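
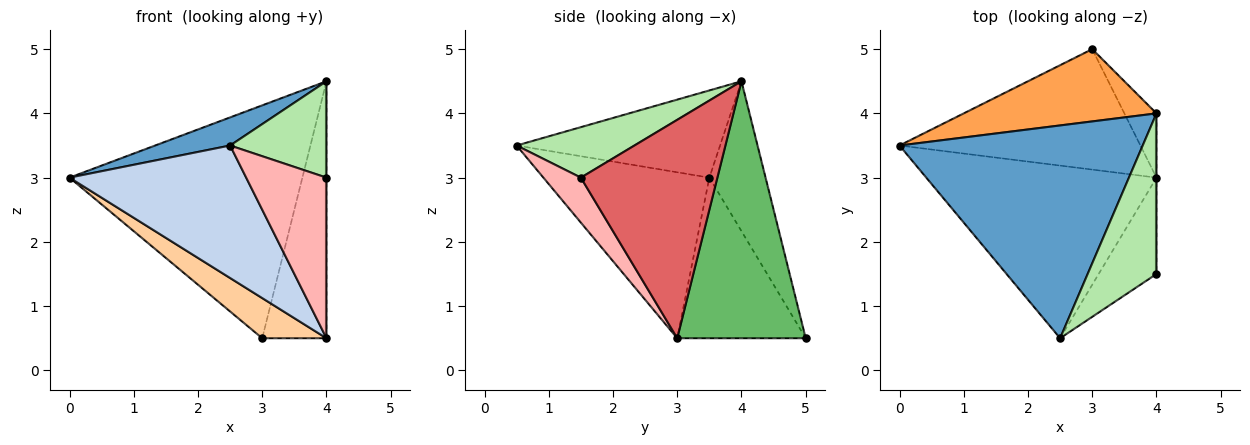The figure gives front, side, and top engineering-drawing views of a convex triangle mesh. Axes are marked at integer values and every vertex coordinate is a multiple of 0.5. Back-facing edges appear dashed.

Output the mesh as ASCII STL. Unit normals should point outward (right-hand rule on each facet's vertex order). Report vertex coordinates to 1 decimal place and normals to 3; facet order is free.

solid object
 facet normal -0.335 -0.123 0.934
  outer loop
   vertex 2.5 0.5 3.5
   vertex 4.0 4.0 4.5
   vertex 0.0 3.5 3.0
  endloop
 endfacet
 facet normal -0.496 -0.528 -0.689
  outer loop
   vertex 4.0 3.0 0.5
   vertex 2.5 0.5 3.5
   vertex 0.0 3.5 3.0
  endloop
 endfacet
 facet normal -0.225 0.931 0.289
  outer loop
   vertex 3.0 5.0 0.5
   vertex 0.0 3.5 3.0
   vertex 4.0 4.0 4.5
  endloop
 endfacet
 facet normal -0.535 -0.267 -0.802
  outer loop
   vertex 3.0 5.0 0.5
   vertex 4.0 3.0 0.5
   vertex 0.0 3.5 3.0
  endloop
 endfacet
 facet normal 0.889 0.444 -0.111
  outer loop
   vertex 3.0 5.0 0.5
   vertex 4.0 4.0 4.5
   vertex 4.0 3.0 0.5
  endloop
 endfacet
 facet normal 0.532 -0.436 0.726
  outer loop
   vertex 4.0 1.5 3.0
   vertex 4.0 4.0 4.5
   vertex 2.5 0.5 3.5
  endloop
 endfacet
 facet normal 1.000 0.000 0.000
  outer loop
   vertex 4.0 1.5 3.0
   vertex 4.0 3.0 0.5
   vertex 4.0 4.0 4.5
  endloop
 endfacet
 facet normal 0.372 -0.796 -0.478
  outer loop
   vertex 4.0 1.5 3.0
   vertex 2.5 0.5 3.5
   vertex 4.0 3.0 0.5
  endloop
 endfacet
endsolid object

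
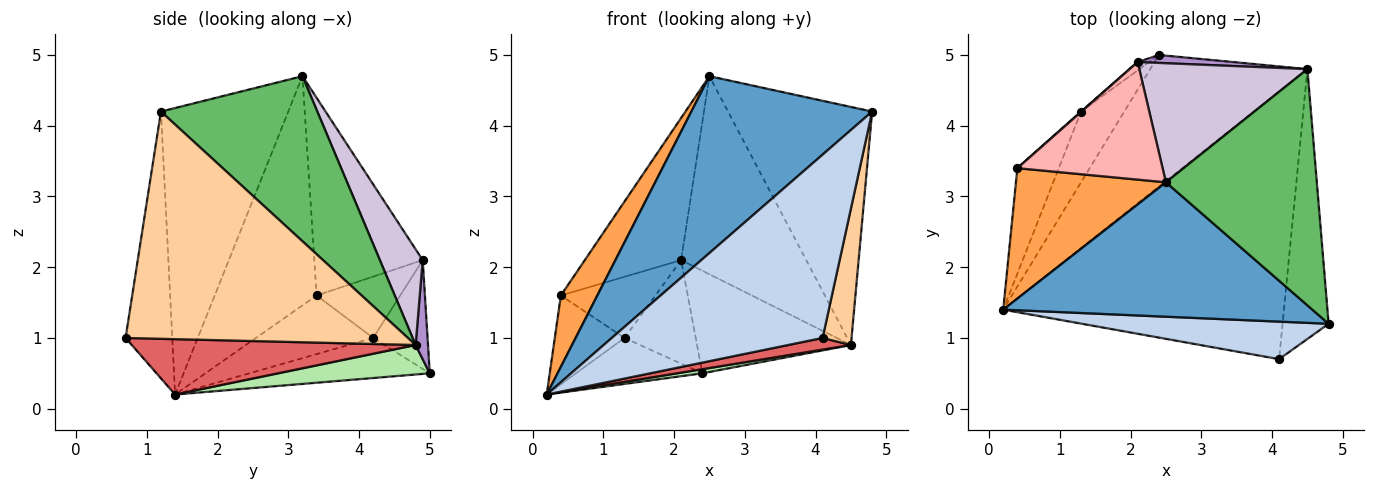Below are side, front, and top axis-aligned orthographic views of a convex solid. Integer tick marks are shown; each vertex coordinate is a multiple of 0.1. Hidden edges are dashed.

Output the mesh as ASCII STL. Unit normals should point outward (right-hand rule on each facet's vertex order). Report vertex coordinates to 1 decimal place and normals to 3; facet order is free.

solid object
 facet normal -0.489 -0.694 0.528
  outer loop
   vertex 2.5 3.2 4.7
   vertex 0.2 1.4 0.2
   vertex 4.8 1.2 4.2
  endloop
 endfacet
 facet normal -0.212 -0.957 0.196
  outer loop
   vertex 4.1 0.7 1.0
   vertex 4.8 1.2 4.2
   vertex 0.2 1.4 0.2
  endloop
 endfacet
 facet normal -0.802 -0.287 0.524
  outer loop
   vertex 0.4 3.4 1.6
   vertex 0.2 1.4 0.2
   vertex 2.5 3.2 4.7
  endloop
 endfacet
 facet normal 0.975 -0.100 -0.198
  outer loop
   vertex 4.5 4.8 0.9
   vertex 4.8 1.2 4.2
   vertex 4.1 0.7 1.0
  endloop
 endfacet
 facet normal 0.610 0.562 0.558
  outer loop
   vertex 4.5 4.8 0.9
   vertex 2.5 3.2 4.7
   vertex 4.8 1.2 4.2
  endloop
 endfacet
 facet normal 0.184 -0.031 -0.982
  outer loop
   vertex 4.5 4.8 0.9
   vertex 0.2 1.4 0.2
   vertex 2.4 5.0 0.5
  endloop
 endfacet
 facet normal 0.193 -0.043 -0.980
  outer loop
   vertex 4.5 4.8 0.9
   vertex 4.1 0.7 1.0
   vertex 0.2 1.4 0.2
  endloop
 endfacet
 facet normal -0.655 0.582 0.481
  outer loop
   vertex 2.1 4.9 2.1
   vertex 0.4 3.4 1.6
   vertex 2.5 3.2 4.7
  endloop
 endfacet
 facet normal 0.080 0.994 0.077
  outer loop
   vertex 2.1 4.9 2.1
   vertex 4.5 4.8 0.9
   vertex 2.4 5.0 0.5
  endloop
 endfacet
 facet normal 0.281 0.822 0.494
  outer loop
   vertex 2.1 4.9 2.1
   vertex 2.5 3.2 4.7
   vertex 4.5 4.8 0.9
  endloop
 endfacet
 facet normal -0.606 0.793 -0.064
  outer loop
   vertex 1.3 4.2 1.0
   vertex 2.1 4.9 2.1
   vertex 2.4 5.0 0.5
  endloop
 endfacet
 facet normal -0.662 0.749 0.005
  outer loop
   vertex 1.3 4.2 1.0
   vertex 0.4 3.4 1.6
   vertex 2.1 4.9 2.1
  endloop
 endfacet
 facet normal -0.614 0.430 -0.662
  outer loop
   vertex 1.3 4.2 1.0
   vertex 2.4 5.0 0.5
   vertex 0.2 1.4 0.2
  endloop
 endfacet
 facet normal -0.735 0.437 -0.519
  outer loop
   vertex 1.3 4.2 1.0
   vertex 0.2 1.4 0.2
   vertex 0.4 3.4 1.6
  endloop
 endfacet
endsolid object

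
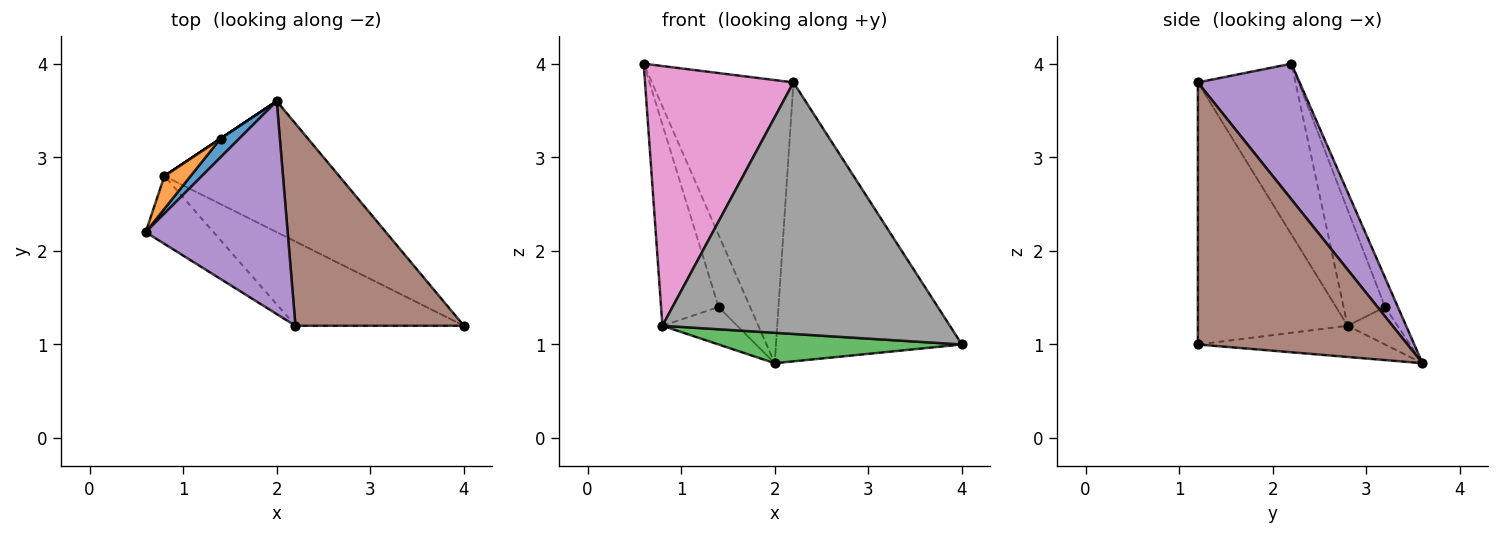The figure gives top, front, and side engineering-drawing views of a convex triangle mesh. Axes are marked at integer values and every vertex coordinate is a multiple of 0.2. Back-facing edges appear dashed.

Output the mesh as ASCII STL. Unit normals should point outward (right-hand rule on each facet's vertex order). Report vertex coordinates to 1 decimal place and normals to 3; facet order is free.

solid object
 facet normal -0.367 0.901 0.233
  outer loop
   vertex 1.4 3.2 1.4
   vertex 0.6 2.2 4.0
   vertex 2.0 3.6 0.8
  endloop
 endfacet
 facet normal -0.580 0.804 0.131
  outer loop
   vertex 0.8 2.8 1.2
   vertex 0.6 2.2 4.0
   vertex 1.4 3.2 1.4
  endloop
 endfacet
 facet normal -0.171 -0.223 -0.960
  outer loop
   vertex 0.8 2.8 1.2
   vertex 2.0 3.6 0.8
   vertex 4.0 1.2 1.0
  endloop
 endfacet
 facet normal -0.555 0.832 0.000
  outer loop
   vertex 0.8 2.8 1.2
   vertex 1.4 3.2 1.4
   vertex 2.0 3.6 0.8
  endloop
 endfacet
 facet normal 0.498 0.693 0.521
  outer loop
   vertex 2.2 1.2 3.8
   vertex 2.0 3.6 0.8
   vertex 0.6 2.2 4.0
  endloop
 endfacet
 facet normal 0.674 0.598 0.433
  outer loop
   vertex 2.2 1.2 3.8
   vertex 4.0 1.2 1.0
   vertex 2.0 3.6 0.8
  endloop
 endfacet
 facet normal -0.537 -0.816 -0.213
  outer loop
   vertex 2.2 1.2 3.8
   vertex 0.6 2.2 4.0
   vertex 0.8 2.8 1.2
  endloop
 endfacet
 facet normal -0.443 -0.850 -0.285
  outer loop
   vertex 2.2 1.2 3.8
   vertex 0.8 2.8 1.2
   vertex 4.0 1.2 1.0
  endloop
 endfacet
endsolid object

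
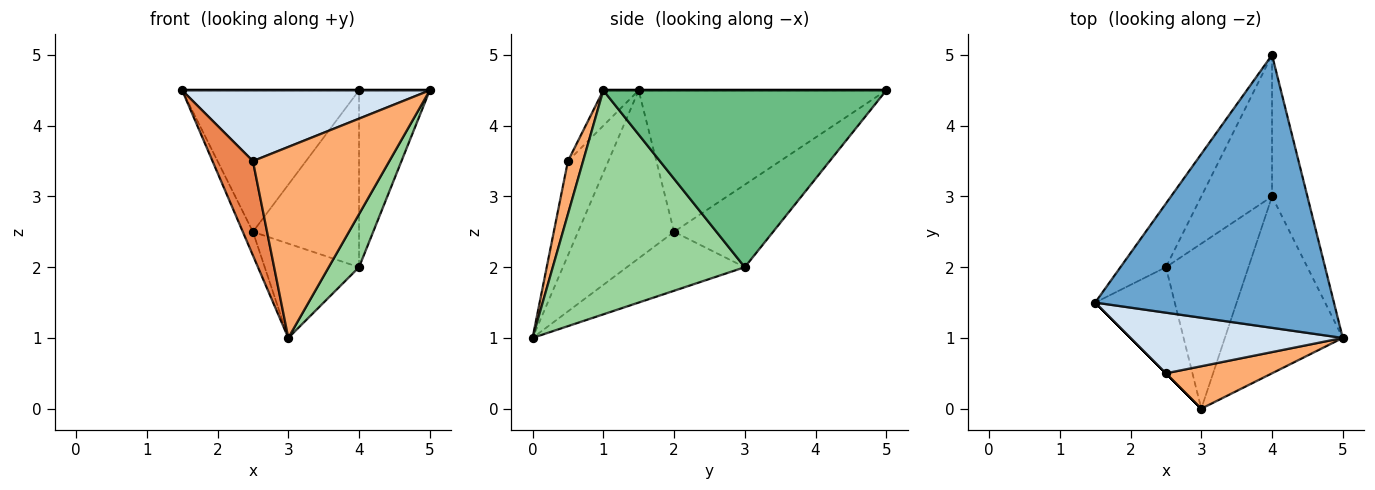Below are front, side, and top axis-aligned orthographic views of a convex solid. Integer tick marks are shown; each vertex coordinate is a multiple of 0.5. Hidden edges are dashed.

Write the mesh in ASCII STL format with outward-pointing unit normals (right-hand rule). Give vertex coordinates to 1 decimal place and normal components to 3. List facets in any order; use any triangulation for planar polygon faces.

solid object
 facet normal 0.000 0.000 1.000
  outer loop
   vertex 4.0 5.0 4.5
   vertex 1.5 1.5 4.5
   vertex 5.0 1.0 4.5
  endloop
 endfacet
 facet normal -0.787 0.562 -0.253
  outer loop
   vertex 2.5 2.0 2.5
   vertex 1.5 1.5 4.5
   vertex 4.0 5.0 4.5
  endloop
 endfacet
 facet normal -0.900 0.095 -0.426
  outer loop
   vertex 2.5 2.0 2.5
   vertex 3.0 0.0 1.0
   vertex 1.5 1.5 4.5
  endloop
 endfacet
 facet normal -0.108 -0.755 0.647
  outer loop
   vertex 2.5 0.5 3.5
   vertex 5.0 1.0 4.5
   vertex 1.5 1.5 4.5
  endloop
 endfacet
 facet normal -0.707 -0.707 0.000
  outer loop
   vertex 2.5 0.5 3.5
   vertex 1.5 1.5 4.5
   vertex 3.0 0.0 1.0
  endloop
 endfacet
 facet normal 0.108 -0.970 0.216
  outer loop
   vertex 2.5 0.5 3.5
   vertex 3.0 0.0 1.0
   vertex 5.0 1.0 4.5
  endloop
 endfacet
 facet normal -0.589 0.631 -0.505
  outer loop
   vertex 4.0 3.0 2.0
   vertex 2.5 2.0 2.5
   vertex 4.0 5.0 4.5
  endloop
 endfacet
 facet normal -0.527 0.422 -0.738
  outer loop
   vertex 4.0 3.0 2.0
   vertex 3.0 0.0 1.0
   vertex 2.5 2.0 2.5
  endloop
 endfacet
 facet normal 0.952 0.238 -0.190
  outer loop
   vertex 4.0 3.0 2.0
   vertex 4.0 5.0 4.5
   vertex 5.0 1.0 4.5
  endloop
 endfacet
 facet normal 0.876 -0.138 -0.461
  outer loop
   vertex 4.0 3.0 2.0
   vertex 5.0 1.0 4.5
   vertex 3.0 0.0 1.0
  endloop
 endfacet
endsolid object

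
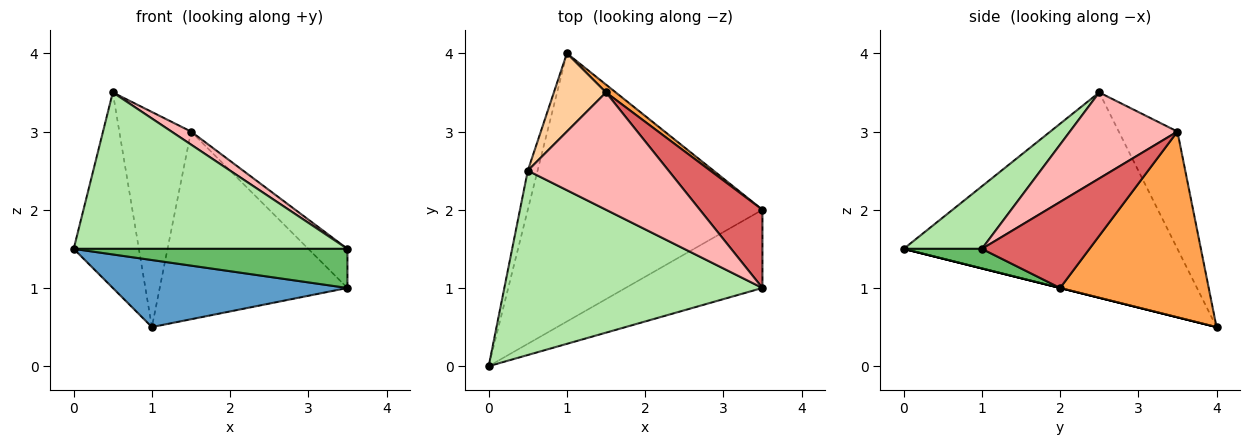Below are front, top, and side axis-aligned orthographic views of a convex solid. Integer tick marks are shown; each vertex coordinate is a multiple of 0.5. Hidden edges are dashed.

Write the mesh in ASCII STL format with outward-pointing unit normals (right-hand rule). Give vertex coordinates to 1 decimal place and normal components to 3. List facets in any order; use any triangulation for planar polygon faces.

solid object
 facet normal 0.000 -0.243 -0.970
  outer loop
   vertex 1.0 4.0 0.5
   vertex 3.5 2.0 1.0
   vertex 0.0 0.0 1.5
  endloop
 endfacet
 facet normal -0.972 0.231 -0.046
  outer loop
   vertex 0.5 2.5 3.5
   vertex 1.0 4.0 0.5
   vertex 0.0 0.0 1.5
  endloop
 endfacet
 facet normal 0.620 0.784 0.033
  outer loop
   vertex 1.5 3.5 3.0
   vertex 3.5 2.0 1.0
   vertex 1.0 4.0 0.5
  endloop
 endfacet
 facet normal -0.610 0.745 0.271
  outer loop
   vertex 1.5 3.5 3.0
   vertex 1.0 4.0 0.5
   vertex 0.5 2.5 3.5
  endloop
 endfacet
 facet normal 0.127 -0.444 -0.887
  outer loop
   vertex 3.5 1.0 1.5
   vertex 0.0 0.0 1.5
   vertex 3.5 2.0 1.0
  endloop
 endfacet
 facet normal 0.182 -0.636 0.750
  outer loop
   vertex 3.5 1.0 1.5
   vertex 0.5 2.5 3.5
   vertex 0.0 0.0 1.5
  endloop
 endfacet
 facet normal 0.776 0.282 0.564
  outer loop
   vertex 3.5 1.0 1.5
   vertex 3.5 2.0 1.0
   vertex 1.5 3.5 3.0
  endloop
 endfacet
 facet normal 0.519 -0.094 0.849
  outer loop
   vertex 3.5 1.0 1.5
   vertex 1.5 3.5 3.0
   vertex 0.5 2.5 3.5
  endloop
 endfacet
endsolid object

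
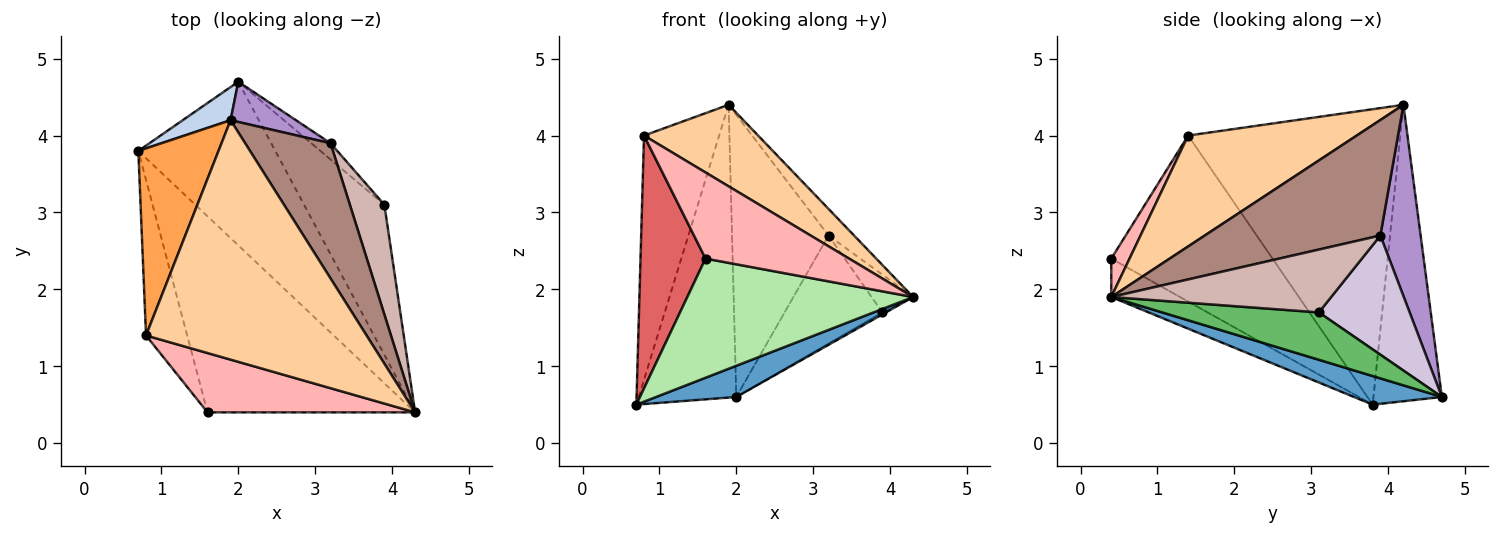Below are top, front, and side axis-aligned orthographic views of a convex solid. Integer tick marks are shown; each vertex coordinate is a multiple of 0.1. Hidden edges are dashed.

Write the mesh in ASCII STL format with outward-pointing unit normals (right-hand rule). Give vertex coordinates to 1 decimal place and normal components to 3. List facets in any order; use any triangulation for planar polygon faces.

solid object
 facet normal 0.201 -0.183 -0.962
  outer loop
   vertex 2.0 4.7 0.6
   vertex 4.3 0.4 1.9
   vertex 0.7 3.8 0.5
  endloop
 endfacet
 facet normal -0.572 0.815 0.092
  outer loop
   vertex 1.9 4.2 4.4
   vertex 2.0 4.7 0.6
   vertex 0.7 3.8 0.5
  endloop
 endfacet
 facet normal -0.913 0.323 0.248
  outer loop
   vertex 0.8 1.4 4.0
   vertex 1.9 4.2 4.4
   vertex 0.7 3.8 0.5
  endloop
 endfacet
 facet normal 0.430 -0.291 0.855
  outer loop
   vertex 0.8 1.4 4.0
   vertex 4.3 0.4 1.9
   vertex 1.9 4.2 4.4
  endloop
 endfacet
 facet normal 0.508 0.012 -0.861
  outer loop
   vertex 3.9 3.1 1.7
   vertex 4.3 0.4 1.9
   vertex 2.0 4.7 0.6
  endloop
 endfacet
 facet normal -0.156 -0.513 -0.844
  outer loop
   vertex 1.6 0.4 2.4
   vertex 0.7 3.8 0.5
   vertex 4.3 0.4 1.9
  endloop
 endfacet
 facet normal -0.904 -0.364 -0.224
  outer loop
   vertex 1.6 0.4 2.4
   vertex 0.8 1.4 4.0
   vertex 0.7 3.8 0.5
  endloop
 endfacet
 facet normal 0.104 -0.819 0.564
  outer loop
   vertex 1.6 0.4 2.4
   vertex 4.3 0.4 1.9
   vertex 0.8 1.4 4.0
  endloop
 endfacet
 facet normal 0.382 0.915 0.130
  outer loop
   vertex 3.2 3.9 2.7
   vertex 2.0 4.7 0.6
   vertex 1.9 4.2 4.4
  endloop
 endfacet
 facet normal 0.676 0.728 -0.109
  outer loop
   vertex 3.2 3.9 2.7
   vertex 3.9 3.1 1.7
   vertex 2.0 4.7 0.6
  endloop
 endfacet
 facet normal 0.799 0.116 0.590
  outer loop
   vertex 3.2 3.9 2.7
   vertex 1.9 4.2 4.4
   vertex 4.3 0.4 1.9
  endloop
 endfacet
 facet normal 0.865 0.163 0.475
  outer loop
   vertex 3.2 3.9 2.7
   vertex 4.3 0.4 1.9
   vertex 3.9 3.1 1.7
  endloop
 endfacet
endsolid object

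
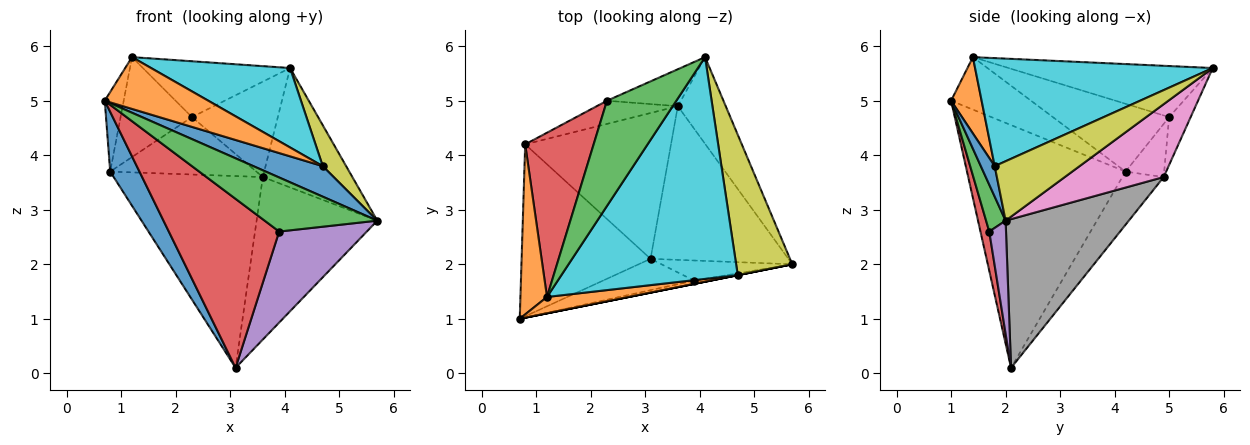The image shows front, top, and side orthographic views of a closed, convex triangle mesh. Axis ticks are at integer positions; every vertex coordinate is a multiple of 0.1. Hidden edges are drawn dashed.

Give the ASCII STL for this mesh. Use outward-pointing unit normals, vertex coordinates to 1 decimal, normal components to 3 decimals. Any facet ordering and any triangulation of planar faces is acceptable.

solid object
 facet normal -0.872 -0.161 -0.463
  outer loop
   vertex 0.8 4.2 3.7
   vertex 3.1 2.1 0.1
   vertex 0.7 1.0 5.0
  endloop
 endfacet
 facet normal -0.873 0.207 0.442
  outer loop
   vertex 1.2 1.4 5.8
   vertex 0.8 4.2 3.7
   vertex 0.7 1.0 5.0
  endloop
 endfacet
 facet normal 0.171 -0.984 -0.059
  outer loop
   vertex 3.9 1.7 2.6
   vertex 5.7 2.0 2.8
   vertex 0.7 1.0 5.0
  endloop
 endfacet
 facet normal 0.078 -0.980 -0.182
  outer loop
   vertex 3.9 1.7 2.6
   vertex 0.7 1.0 5.0
   vertex 3.1 2.1 0.1
  endloop
 endfacet
 facet normal 0.184 -0.960 -0.212
  outer loop
   vertex 3.9 1.7 2.6
   vertex 3.1 2.1 0.1
   vertex 5.7 2.0 2.8
  endloop
 endfacet
 facet normal -0.215 0.777 -0.591
  outer loop
   vertex 3.6 4.9 3.6
   vertex 3.1 2.1 0.1
   vertex 0.8 4.2 3.7
  endloop
 endfacet
 facet normal 0.666 0.603 -0.438
  outer loop
   vertex 3.6 4.9 3.6
   vertex 4.1 5.8 5.6
   vertex 5.7 2.0 2.8
  endloop
 endfacet
 facet normal 0.596 0.584 -0.552
  outer loop
   vertex 3.6 4.9 3.6
   vertex 5.7 2.0 2.8
   vertex 3.1 2.1 0.1
  endloop
 endfacet
 facet normal 0.713 -0.196 0.673
  outer loop
   vertex 4.7 1.8 3.8
   vertex 5.7 2.0 2.8
   vertex 4.1 5.8 5.6
  endloop
 endfacet
 facet normal 0.499 -0.292 0.816
  outer loop
   vertex 4.7 1.8 3.8
   vertex 4.1 5.8 5.6
   vertex 1.2 1.4 5.8
  endloop
 endfacet
 facet normal 0.196 -0.981 0.000
  outer loop
   vertex 4.7 1.8 3.8
   vertex 0.7 1.0 5.0
   vertex 5.7 2.0 2.8
  endloop
 endfacet
 facet normal 0.271 -0.918 0.290
  outer loop
   vertex 4.7 1.8 3.8
   vertex 1.2 1.4 5.8
   vertex 0.7 1.0 5.0
  endloop
 endfacet
 facet normal -0.545 0.393 0.741
  outer loop
   vertex 2.3 5.0 4.7
   vertex 1.2 1.4 5.8
   vertex 4.1 5.8 5.6
  endloop
 endfacet
 facet normal -0.646 0.397 0.652
  outer loop
   vertex 2.3 5.0 4.7
   vertex 0.8 4.2 3.7
   vertex 1.2 1.4 5.8
  endloop
 endfacet
 facet normal -0.228 0.908 -0.352
  outer loop
   vertex 2.3 5.0 4.7
   vertex 4.1 5.8 5.6
   vertex 3.6 4.9 3.6
  endloop
 endfacet
 facet normal -0.238 0.901 -0.363
  outer loop
   vertex 2.3 5.0 4.7
   vertex 3.6 4.9 3.6
   vertex 0.8 4.2 3.7
  endloop
 endfacet
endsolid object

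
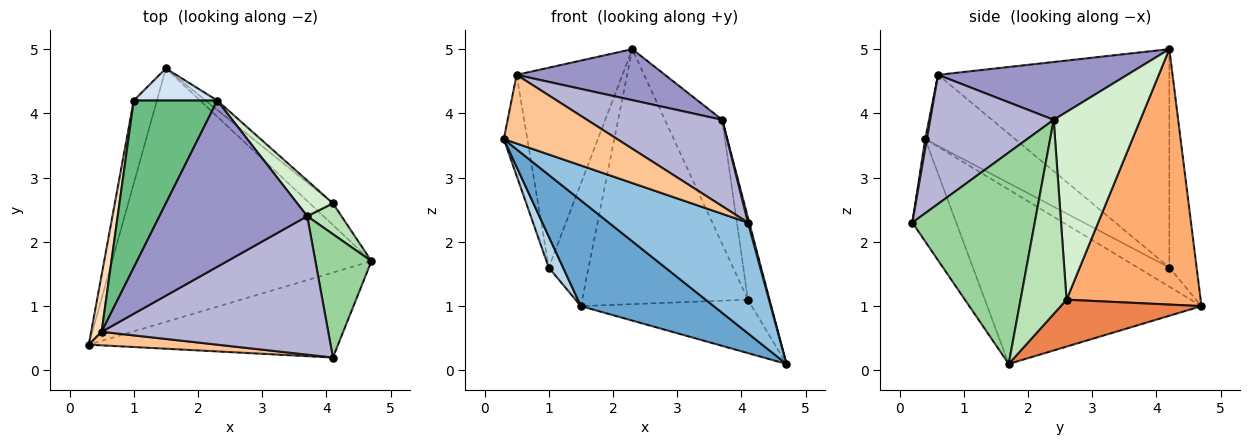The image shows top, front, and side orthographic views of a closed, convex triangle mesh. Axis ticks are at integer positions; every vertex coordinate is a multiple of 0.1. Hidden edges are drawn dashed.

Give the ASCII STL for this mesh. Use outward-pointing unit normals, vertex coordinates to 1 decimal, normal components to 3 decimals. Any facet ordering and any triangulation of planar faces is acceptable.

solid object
 facet normal -0.527 -0.327 -0.784
  outer loop
   vertex 1.5 4.7 1.0
   vertex 4.7 1.7 0.1
   vertex 0.3 0.4 3.6
  endloop
 endfacet
 facet normal -0.243 -0.769 -0.591
  outer loop
   vertex 4.1 0.2 2.3
   vertex 0.3 0.4 3.6
   vertex 4.7 1.7 0.1
  endloop
 endfacet
 facet normal -0.612 -0.277 -0.741
  outer loop
   vertex 1.0 4.2 1.6
   vertex 1.5 4.7 1.0
   vertex 0.3 0.4 3.6
  endloop
 endfacet
 facet normal -0.553 0.806 0.211
  outer loop
   vertex 1.0 4.2 1.6
   vertex 2.3 4.2 5.0
   vertex 1.5 4.7 1.0
  endloop
 endfacet
 facet normal 0.607 0.737 -0.299
  outer loop
   vertex 4.1 2.6 1.1
   vertex 4.7 1.7 0.1
   vertex 1.5 4.7 1.0
  endloop
 endfacet
 facet normal 0.629 0.777 -0.029
  outer loop
   vertex 4.1 2.6 1.1
   vertex 1.5 4.7 1.0
   vertex 2.3 4.2 5.0
  endloop
 endfacet
 facet normal 0.014 -0.981 0.193
  outer loop
   vertex 0.5 0.6 4.6
   vertex 0.3 0.4 3.6
   vertex 4.1 0.2 2.3
  endloop
 endfacet
 facet normal -0.958 0.251 0.141
  outer loop
   vertex 0.5 0.6 4.6
   vertex 1.0 4.2 1.6
   vertex 0.3 0.4 3.6
  endloop
 endfacet
 facet normal -0.859 0.393 0.328
  outer loop
   vertex 0.5 0.6 4.6
   vertex 2.3 4.2 5.0
   vertex 1.0 4.2 1.6
  endloop
 endfacet
 facet normal 0.967 -0.011 0.256
  outer loop
   vertex 3.7 2.4 3.9
   vertex 4.1 0.2 2.3
   vertex 4.7 1.7 0.1
  endloop
 endfacet
 facet normal 0.894 0.420 0.158
  outer loop
   vertex 3.7 2.4 3.9
   vertex 4.7 1.7 0.1
   vertex 4.1 2.6 1.1
  endloop
 endfacet
 facet normal 0.824 0.545 0.157
  outer loop
   vertex 3.7 2.4 3.9
   vertex 4.1 2.6 1.1
   vertex 2.3 4.2 5.0
  endloop
 endfacet
 facet normal 0.350 -0.275 0.895
  outer loop
   vertex 3.7 2.4 3.9
   vertex 2.3 4.2 5.0
   vertex 0.5 0.6 4.6
  endloop
 endfacet
 facet normal 0.435 -0.476 0.764
  outer loop
   vertex 3.7 2.4 3.9
   vertex 0.5 0.6 4.6
   vertex 4.1 0.2 2.3
  endloop
 endfacet
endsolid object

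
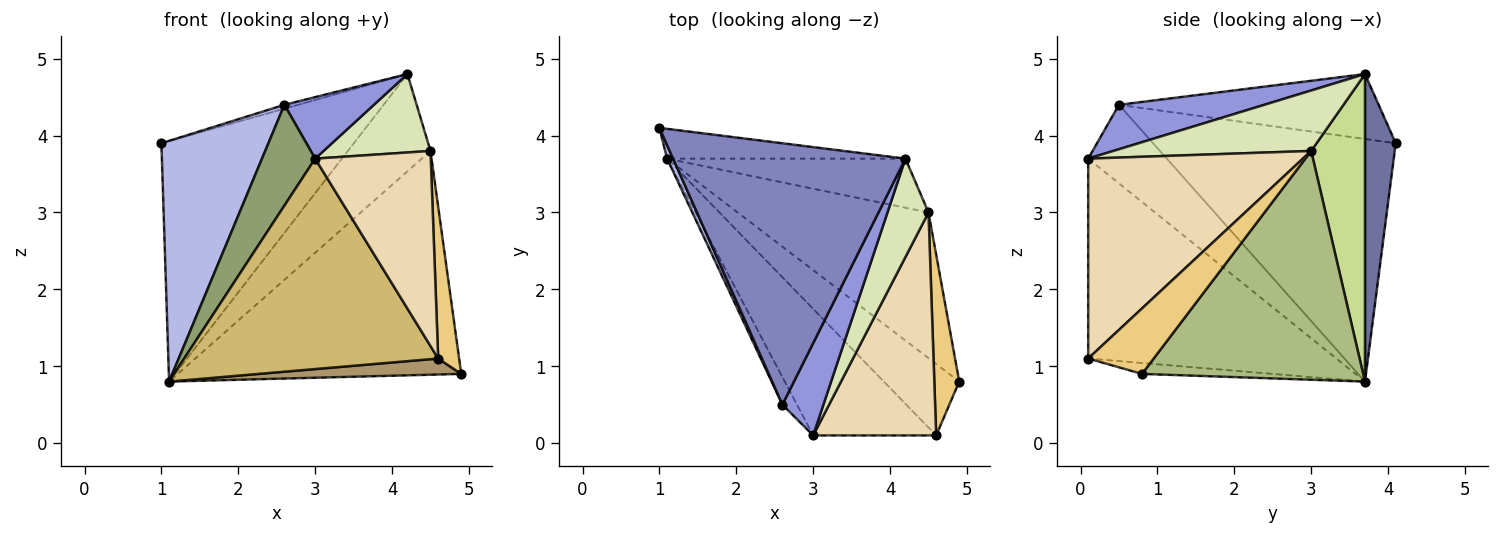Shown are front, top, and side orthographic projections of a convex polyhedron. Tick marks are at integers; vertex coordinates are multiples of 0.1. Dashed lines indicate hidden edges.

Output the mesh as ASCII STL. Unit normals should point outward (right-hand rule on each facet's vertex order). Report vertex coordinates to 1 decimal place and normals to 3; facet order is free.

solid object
 facet normal 0.157 0.980 -0.121
  outer loop
   vertex 1.1 3.7 0.8
   vertex 1.0 4.1 3.9
   vertex 4.2 3.7 4.8
  endloop
 endfacet
 facet normal -0.269 0.014 0.963
  outer loop
   vertex 2.6 0.5 4.4
   vertex 4.2 3.7 4.8
   vertex 1.0 4.1 3.9
  endloop
 endfacet
 facet normal 0.670 -0.412 0.618
  outer loop
   vertex 2.6 0.5 4.4
   vertex 3.0 0.1 3.7
   vertex 4.2 3.7 4.8
  endloop
 endfacet
 facet normal -0.915 -0.403 0.023
  outer loop
   vertex 2.6 0.5 4.4
   vertex 1.0 4.1 3.9
   vertex 1.1 3.7 0.8
  endloop
 endfacet
 facet normal -0.819 -0.554 -0.151
  outer loop
   vertex 2.6 0.5 4.4
   vertex 1.1 3.7 0.8
   vertex 3.0 0.1 3.7
  endloop
 endfacet
 facet normal 0.547 0.701 -0.457
  outer loop
   vertex 4.5 3.0 3.8
   vertex 4.9 0.8 0.9
   vertex 1.1 3.7 0.8
  endloop
 endfacet
 facet normal 0.503 0.772 -0.389
  outer loop
   vertex 4.5 3.0 3.8
   vertex 1.1 3.7 0.8
   vertex 4.2 3.7 4.8
  endloop
 endfacet
 facet normal 0.755 -0.408 0.512
  outer loop
   vertex 4.5 3.0 3.8
   vertex 4.2 3.7 4.8
   vertex 3.0 0.1 3.7
  endloop
 endfacet
 facet normal -0.140 -0.216 -0.966
  outer loop
   vertex 4.6 0.1 1.1
   vertex 1.1 3.7 0.8
   vertex 4.9 0.8 0.9
  endloop
 endfacet
 facet normal -0.642 -0.657 -0.395
  outer loop
   vertex 4.6 0.1 1.1
   vertex 3.0 0.1 3.7
   vertex 1.1 3.7 0.8
  endloop
 endfacet
 facet normal 0.895 -0.286 0.341
  outer loop
   vertex 4.6 0.1 1.1
   vertex 4.9 0.8 0.9
   vertex 4.5 3.0 3.8
  endloop
 endfacet
 facet normal 0.774 -0.417 0.476
  outer loop
   vertex 4.6 0.1 1.1
   vertex 4.5 3.0 3.8
   vertex 3.0 0.1 3.7
  endloop
 endfacet
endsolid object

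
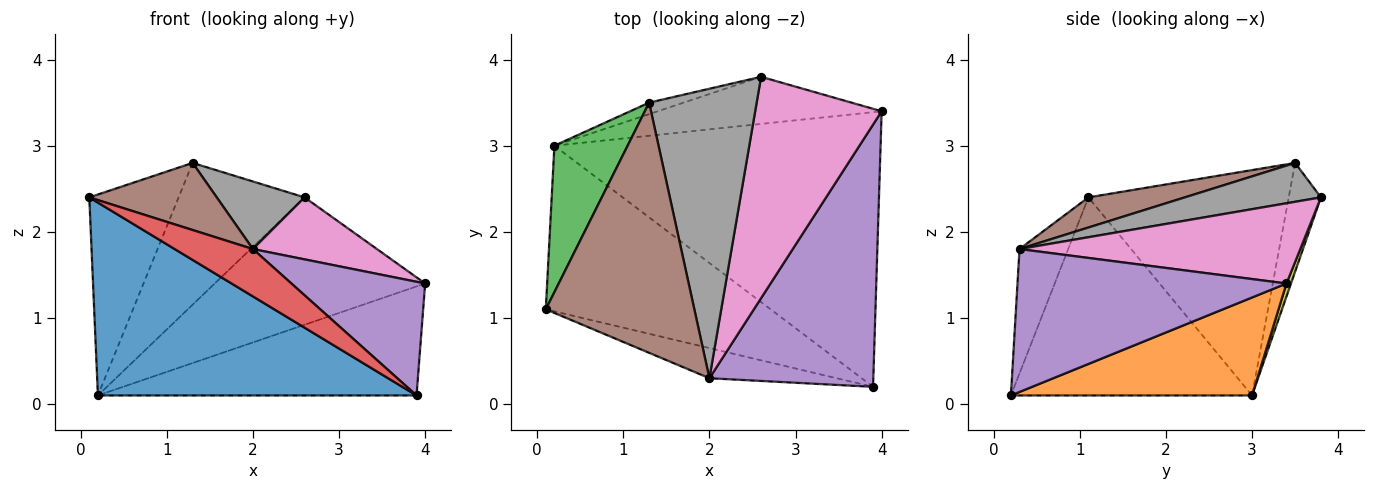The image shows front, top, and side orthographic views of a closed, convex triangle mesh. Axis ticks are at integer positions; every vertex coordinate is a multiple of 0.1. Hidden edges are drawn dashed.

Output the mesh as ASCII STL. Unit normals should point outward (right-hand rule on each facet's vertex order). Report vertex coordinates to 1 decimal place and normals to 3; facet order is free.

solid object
 facet normal -0.498 -0.658 -0.565
  outer loop
   vertex 0.2 3.0 0.1
   vertex 3.9 0.2 0.1
   vertex 0.1 1.1 2.4
  endloop
 endfacet
 facet normal 0.269 0.355 -0.895
  outer loop
   vertex 0.2 3.0 0.1
   vertex 4.0 3.4 1.4
   vertex 3.9 0.2 0.1
  endloop
 endfacet
 facet normal -0.876 0.390 0.284
  outer loop
   vertex 1.3 3.5 2.8
   vertex 0.2 3.0 0.1
   vertex 0.1 1.1 2.4
  endloop
 endfacet
 facet normal -0.465 -0.747 -0.475
  outer loop
   vertex 2.0 0.3 1.8
   vertex 0.1 1.1 2.4
   vertex 3.9 0.2 0.1
  endloop
 endfacet
 facet normal 0.625 -0.311 0.716
  outer loop
   vertex 2.0 0.3 1.8
   vertex 3.9 0.2 0.1
   vertex 4.0 3.4 1.4
  endloop
 endfacet
 facet normal 0.192 -0.254 0.948
  outer loop
   vertex 2.0 0.3 1.8
   vertex 1.3 3.5 2.8
   vertex 0.1 1.1 2.4
  endloop
 endfacet
 facet normal 0.521 -0.230 0.822
  outer loop
   vertex 2.6 3.8 2.4
   vertex 2.0 0.3 1.8
   vertex 4.0 3.4 1.4
  endloop
 endfacet
 facet normal 0.332 -0.214 0.919
  outer loop
   vertex 2.6 3.8 2.4
   vertex 1.3 3.5 2.8
   vertex 2.0 0.3 1.8
  endloop
 endfacet
 facet normal 0.020 0.938 -0.347
  outer loop
   vertex 2.6 3.8 2.4
   vertex 4.0 3.4 1.4
   vertex 0.2 3.0 0.1
  endloop
 endfacet
 facet normal -0.247 0.966 -0.078
  outer loop
   vertex 2.6 3.8 2.4
   vertex 0.2 3.0 0.1
   vertex 1.3 3.5 2.8
  endloop
 endfacet
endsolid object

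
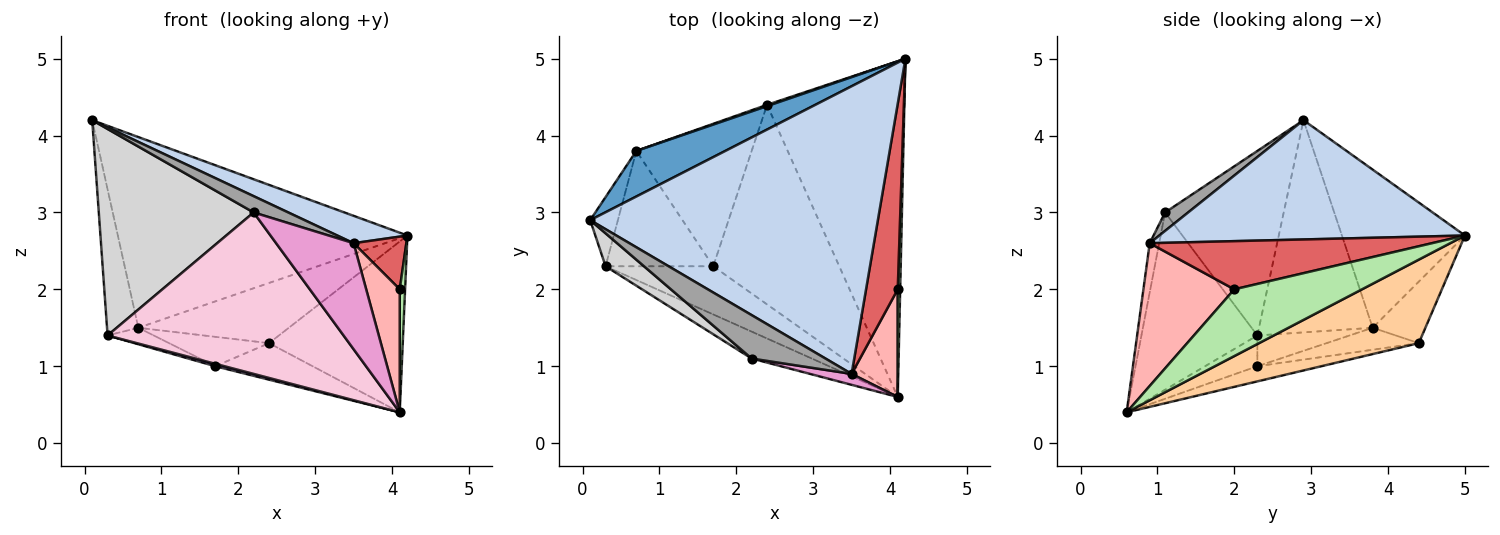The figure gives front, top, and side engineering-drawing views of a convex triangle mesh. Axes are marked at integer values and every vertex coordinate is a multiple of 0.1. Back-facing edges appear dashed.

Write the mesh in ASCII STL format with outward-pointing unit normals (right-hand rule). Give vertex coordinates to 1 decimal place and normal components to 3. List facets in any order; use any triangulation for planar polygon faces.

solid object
 facet normal -0.382 0.899 0.215
  outer loop
   vertex 0.7 3.8 1.5
   vertex 0.1 2.9 4.2
   vertex 4.2 5.0 2.7
  endloop
 endfacet
 facet normal 0.382 -0.088 0.920
  outer loop
   vertex 3.5 0.9 2.6
   vertex 4.2 5.0 2.7
   vertex 0.1 2.9 4.2
  endloop
 endfacet
 facet normal -0.957 0.263 -0.125
  outer loop
   vertex 0.3 2.3 1.4
   vertex 0.1 2.9 4.2
   vertex 0.7 3.8 1.5
  endloop
 endfacet
 facet normal 0.477 0.399 -0.784
  outer loop
   vertex 2.4 4.4 1.3
   vertex 4.2 5.0 2.7
   vertex 4.1 0.6 0.4
  endloop
 endfacet
 facet normal -0.331 0.944 0.021
  outer loop
   vertex 2.4 4.4 1.3
   vertex 0.7 3.8 1.5
   vertex 4.2 5.0 2.7
  endloop
 endfacet
 facet normal 0.998 -0.042 0.037
  outer loop
   vertex 4.1 2.0 2.0
   vertex 4.1 0.6 0.4
   vertex 4.2 5.0 2.7
  endloop
 endfacet
 facet normal 0.826 -0.154 0.543
  outer loop
   vertex 4.1 2.0 2.0
   vertex 4.2 5.0 2.7
   vertex 3.5 0.9 2.6
  endloop
 endfacet
 facet normal 0.898 -0.331 0.290
  outer loop
   vertex 4.1 2.0 2.0
   vertex 3.5 0.9 2.6
   vertex 4.1 0.6 0.4
  endloop
 endfacet
 facet normal -0.274 -0.048 -0.960
  outer loop
   vertex 1.7 2.3 1.0
   vertex 4.1 0.6 0.4
   vertex 0.3 2.3 1.4
  endloop
 endfacet
 facet normal -0.272 0.136 -0.953
  outer loop
   vertex 1.7 2.3 1.0
   vertex 0.3 2.3 1.4
   vertex 0.7 3.8 1.5
  endloop
 endfacet
 facet normal -0.118 0.179 -0.977
  outer loop
   vertex 1.7 2.3 1.0
   vertex 2.4 4.4 1.3
   vertex 4.1 0.6 0.4
  endloop
 endfacet
 facet normal -0.183 0.199 -0.963
  outer loop
   vertex 1.7 2.3 1.0
   vertex 0.7 3.8 1.5
   vertex 2.4 4.4 1.3
  endloop
 endfacet
 facet normal -0.121 -0.987 0.102
  outer loop
   vertex 2.2 1.1 3.0
   vertex 4.1 0.6 0.4
   vertex 3.5 0.9 2.6
  endloop
 endfacet
 facet normal -0.436 -0.888 -0.148
  outer loop
   vertex 2.2 1.1 3.0
   vertex 0.3 2.3 1.4
   vertex 4.1 0.6 0.4
  endloop
 endfacet
 facet normal 0.228 -0.342 0.912
  outer loop
   vertex 2.2 1.1 3.0
   vertex 3.5 0.9 2.6
   vertex 0.1 2.9 4.2
  endloop
 endfacet
 facet normal -0.603 -0.788 0.126
  outer loop
   vertex 2.2 1.1 3.0
   vertex 0.1 2.9 4.2
   vertex 0.3 2.3 1.4
  endloop
 endfacet
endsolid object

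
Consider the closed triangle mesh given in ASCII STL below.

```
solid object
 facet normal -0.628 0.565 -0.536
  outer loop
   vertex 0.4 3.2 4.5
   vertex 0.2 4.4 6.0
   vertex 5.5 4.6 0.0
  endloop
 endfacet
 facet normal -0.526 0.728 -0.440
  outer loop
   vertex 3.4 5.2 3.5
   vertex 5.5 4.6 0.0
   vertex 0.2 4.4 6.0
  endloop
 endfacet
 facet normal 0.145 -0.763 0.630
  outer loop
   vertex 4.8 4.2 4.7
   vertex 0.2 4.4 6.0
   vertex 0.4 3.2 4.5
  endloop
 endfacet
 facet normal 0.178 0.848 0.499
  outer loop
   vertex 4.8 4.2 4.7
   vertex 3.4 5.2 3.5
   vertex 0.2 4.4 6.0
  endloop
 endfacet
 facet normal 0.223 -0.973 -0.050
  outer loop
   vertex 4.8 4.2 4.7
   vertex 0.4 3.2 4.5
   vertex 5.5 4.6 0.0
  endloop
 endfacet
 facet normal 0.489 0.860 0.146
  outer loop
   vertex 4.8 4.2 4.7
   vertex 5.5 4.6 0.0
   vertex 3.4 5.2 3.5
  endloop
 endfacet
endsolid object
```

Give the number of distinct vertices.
5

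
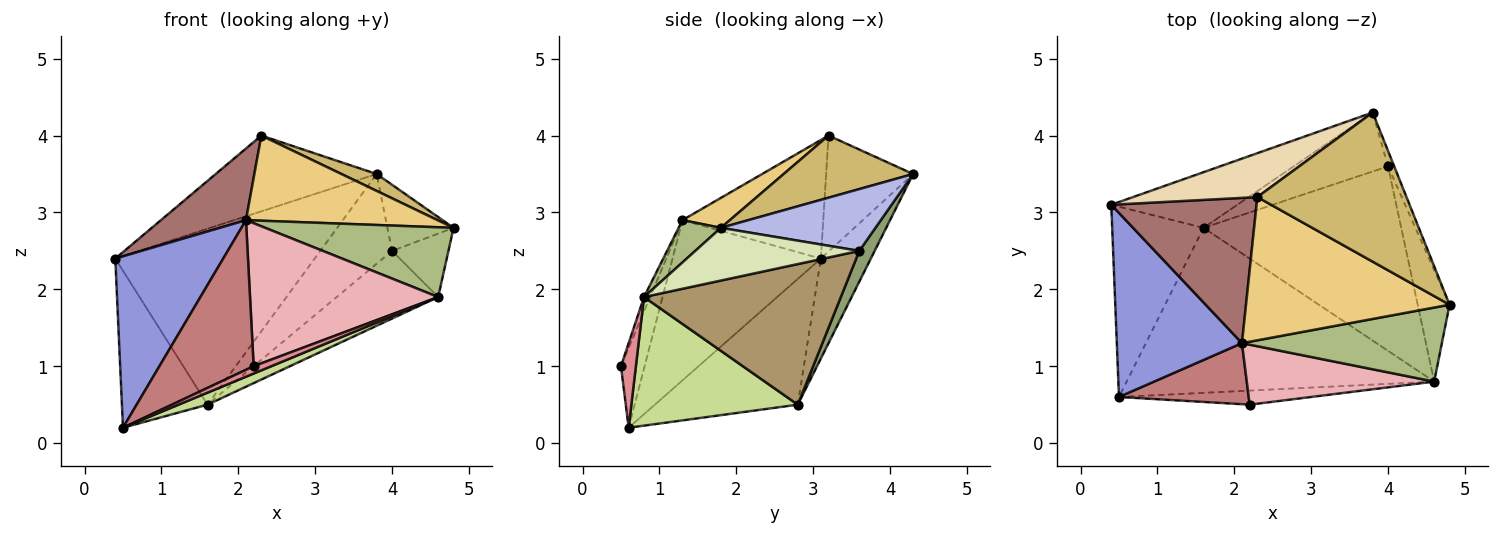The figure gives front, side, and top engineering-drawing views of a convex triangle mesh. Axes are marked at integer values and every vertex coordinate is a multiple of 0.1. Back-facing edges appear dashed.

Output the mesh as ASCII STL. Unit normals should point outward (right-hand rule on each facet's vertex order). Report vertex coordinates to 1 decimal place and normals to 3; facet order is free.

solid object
 facet normal -0.728 0.436 -0.529
  outer loop
   vertex 1.6 2.8 0.5
   vertex 0.5 0.6 0.2
   vertex 0.4 3.1 2.4
  endloop
 endfacet
 facet normal -0.232 0.927 -0.293
  outer loop
   vertex 1.6 2.8 0.5
   vertex 0.4 3.1 2.4
   vertex 3.8 4.3 3.5
  endloop
 endfacet
 facet normal -0.684 -0.497 0.534
  outer loop
   vertex 2.1 1.3 2.9
   vertex 0.4 3.1 2.4
   vertex 0.5 0.6 0.2
  endloop
 endfacet
 facet normal 0.916 0.392 -0.091
  outer loop
   vertex 4.0 3.6 2.5
   vertex 3.8 4.3 3.5
   vertex 4.8 1.8 2.8
  endloop
 endfacet
 facet normal 0.176 0.823 -0.541
  outer loop
   vertex 4.0 3.6 2.5
   vertex 1.6 2.8 0.5
   vertex 3.8 4.3 3.5
  endloop
 endfacet
 facet normal 0.152 -0.678 0.719
  outer loop
   vertex 4.6 0.8 1.9
   vertex 4.8 1.8 2.8
   vertex 2.1 1.3 2.9
  endloop
 endfacet
 facet normal 0.385 -0.067 -0.921
  outer loop
   vertex 4.6 0.8 1.9
   vertex 0.5 0.6 0.2
   vertex 1.6 2.8 0.5
  endloop
 endfacet
 facet normal 0.821 0.282 -0.496
  outer loop
   vertex 4.6 0.8 1.9
   vertex 4.0 3.6 2.5
   vertex 4.8 1.8 2.8
  endloop
 endfacet
 facet normal 0.555 0.286 -0.781
  outer loop
   vertex 4.6 0.8 1.9
   vertex 1.6 2.8 0.5
   vertex 4.0 3.6 2.5
  endloop
 endfacet
 facet normal 0.382 -0.104 0.918
  outer loop
   vertex 2.3 3.2 4.0
   vertex 4.8 1.8 2.8
   vertex 3.8 4.3 3.5
  endloop
 endfacet
 facet normal 0.125 -0.507 0.853
  outer loop
   vertex 2.3 3.2 4.0
   vertex 2.1 1.3 2.9
   vertex 4.8 1.8 2.8
  endloop
 endfacet
 facet normal -0.424 0.784 0.454
  outer loop
   vertex 2.3 3.2 4.0
   vertex 3.8 4.3 3.5
   vertex 0.4 3.1 2.4
  endloop
 endfacet
 facet normal -0.591 -0.357 0.724
  outer loop
   vertex 2.3 3.2 4.0
   vertex 0.4 3.1 2.4
   vertex 2.1 1.3 2.9
  endloop
 endfacet
 facet normal -0.226 -0.902 0.368
  outer loop
   vertex 2.2 0.5 1.0
   vertex 2.1 1.3 2.9
   vertex 0.5 0.6 0.2
  endloop
 endfacet
 facet normal 0.364 -0.430 -0.826
  outer loop
   vertex 2.2 0.5 1.0
   vertex 0.5 0.6 0.2
   vertex 4.6 0.8 1.9
  endloop
 endfacet
 facet normal -0.030 -0.922 0.387
  outer loop
   vertex 2.2 0.5 1.0
   vertex 4.6 0.8 1.9
   vertex 2.1 1.3 2.9
  endloop
 endfacet
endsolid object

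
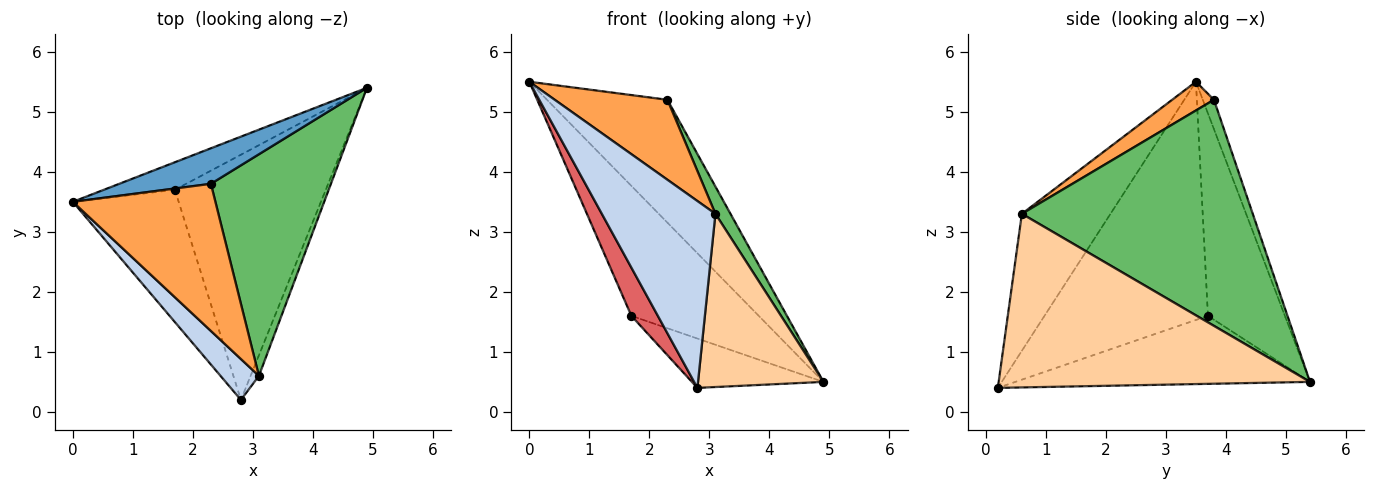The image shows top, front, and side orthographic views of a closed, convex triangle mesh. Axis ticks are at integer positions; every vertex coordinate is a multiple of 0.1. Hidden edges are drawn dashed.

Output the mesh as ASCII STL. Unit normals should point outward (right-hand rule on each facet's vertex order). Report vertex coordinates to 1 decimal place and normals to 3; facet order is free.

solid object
 facet normal -0.089 0.957 0.277
  outer loop
   vertex 2.3 3.8 5.2
   vertex 4.9 5.4 0.5
   vertex 0.0 3.5 5.5
  endloop
 endfacet
 facet normal -0.606 -0.777 0.170
  outer loop
   vertex 3.1 0.6 3.3
   vertex 0.0 3.5 5.5
   vertex 2.8 0.2 0.4
  endloop
 endfacet
 facet normal 0.174 -0.470 0.865
  outer loop
   vertex 3.1 0.6 3.3
   vertex 2.3 3.8 5.2
   vertex 0.0 3.5 5.5
  endloop
 endfacet
 facet normal 0.927 -0.373 -0.044
  outer loop
   vertex 3.1 0.6 3.3
   vertex 2.8 0.2 0.4
   vertex 4.9 5.4 0.5
  endloop
 endfacet
 facet normal 0.882 -0.058 0.468
  outer loop
   vertex 3.1 0.6 3.3
   vertex 4.9 5.4 0.5
   vertex 2.3 3.8 5.2
  endloop
 endfacet
 facet normal -0.509 0.842 -0.179
  outer loop
   vertex 1.7 3.7 1.6
   vertex 0.0 3.5 5.5
   vertex 4.9 5.4 0.5
  endloop
 endfacet
 facet normal -0.904 -0.146 -0.402
  outer loop
   vertex 1.7 3.7 1.6
   vertex 2.8 0.2 0.4
   vertex 0.0 3.5 5.5
  endloop
 endfacet
 facet normal -0.404 0.180 -0.897
  outer loop
   vertex 1.7 3.7 1.6
   vertex 4.9 5.4 0.5
   vertex 2.8 0.2 0.4
  endloop
 endfacet
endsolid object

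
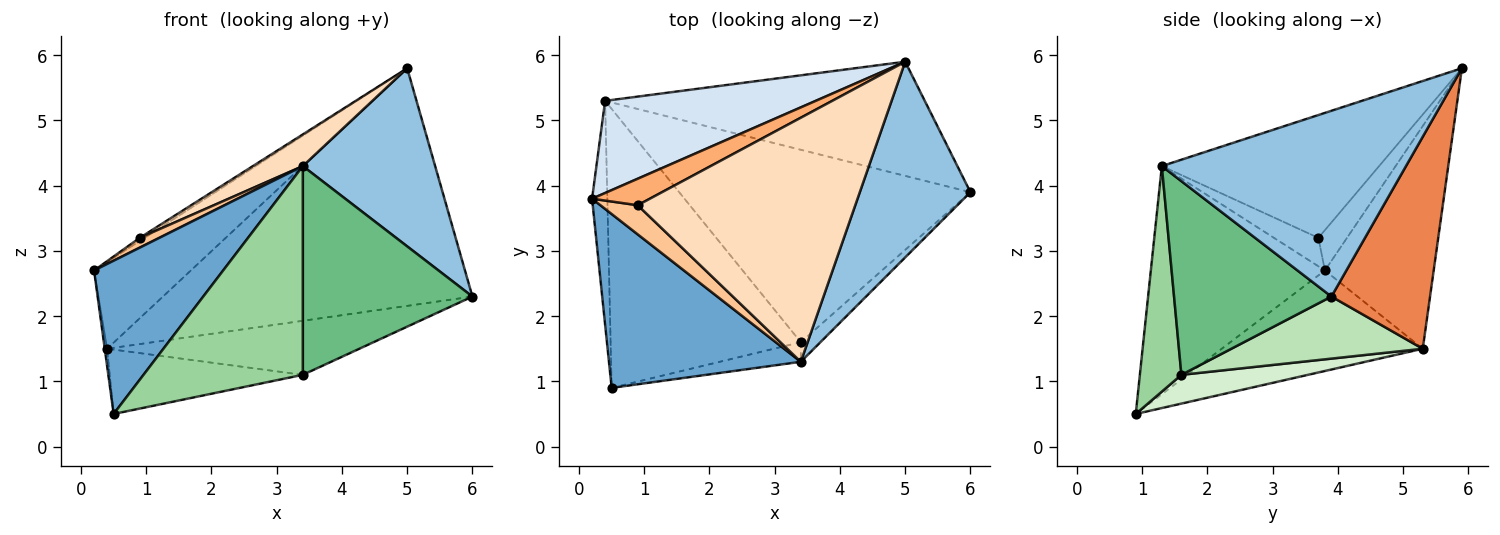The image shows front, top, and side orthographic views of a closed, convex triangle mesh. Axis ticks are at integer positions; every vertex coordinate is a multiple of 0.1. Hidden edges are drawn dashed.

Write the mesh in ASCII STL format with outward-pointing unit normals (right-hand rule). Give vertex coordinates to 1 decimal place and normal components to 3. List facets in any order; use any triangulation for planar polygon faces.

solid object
 facet normal -0.666 -0.494 0.560
  outer loop
   vertex 3.4 1.3 4.3
   vertex 0.2 3.8 2.7
   vertex 0.5 0.9 0.5
  endloop
 endfacet
 facet normal 0.779 -0.422 0.464
  outer loop
   vertex 3.4 1.3 4.3
   vertex 6.0 3.9 2.3
   vertex 5.0 5.9 5.8
  endloop
 endfacet
 facet normal -0.989 0.012 -0.150
  outer loop
   vertex 0.4 5.3 1.5
   vertex 0.5 0.9 0.5
   vertex 0.2 3.8 2.7
  endloop
 endfacet
 facet normal -0.610 0.543 0.577
  outer loop
   vertex 0.4 5.3 1.5
   vertex 0.2 3.8 2.7
   vertex 5.0 5.9 5.8
  endloop
 endfacet
 facet normal 0.276 0.866 -0.416
  outer loop
   vertex 0.4 5.3 1.5
   vertex 5.0 5.9 5.8
   vertex 6.0 3.9 2.3
  endloop
 endfacet
 facet normal -0.569 0.096 0.816
  outer loop
   vertex 0.9 3.7 3.2
   vertex 5.0 5.9 5.8
   vertex 0.2 3.8 2.7
  endloop
 endfacet
 facet normal -0.586 -0.258 0.768
  outer loop
   vertex 0.9 3.7 3.2
   vertex 0.2 3.8 2.7
   vertex 3.4 1.3 4.3
  endloop
 endfacet
 facet normal -0.489 -0.112 0.865
  outer loop
   vertex 0.9 3.7 3.2
   vertex 3.4 1.3 4.3
   vertex 5.0 5.9 5.8
  endloop
 endfacet
 facet normal 0.679 -0.731 -0.069
  outer loop
   vertex 3.4 1.6 1.1
   vertex 6.0 3.9 2.3
   vertex 3.4 1.3 4.3
  endloop
 endfacet
 facet normal 0.251 -0.964 -0.090
  outer loop
   vertex 3.4 1.6 1.1
   vertex 3.4 1.3 4.3
   vertex 0.5 0.9 0.5
  endloop
 endfacet
 facet normal 0.201 0.265 -0.943
  outer loop
   vertex 3.4 1.6 1.1
   vertex 0.4 5.3 1.5
   vertex 6.0 3.9 2.3
  endloop
 endfacet
 facet normal 0.146 0.222 -0.964
  outer loop
   vertex 3.4 1.6 1.1
   vertex 0.5 0.9 0.5
   vertex 0.4 5.3 1.5
  endloop
 endfacet
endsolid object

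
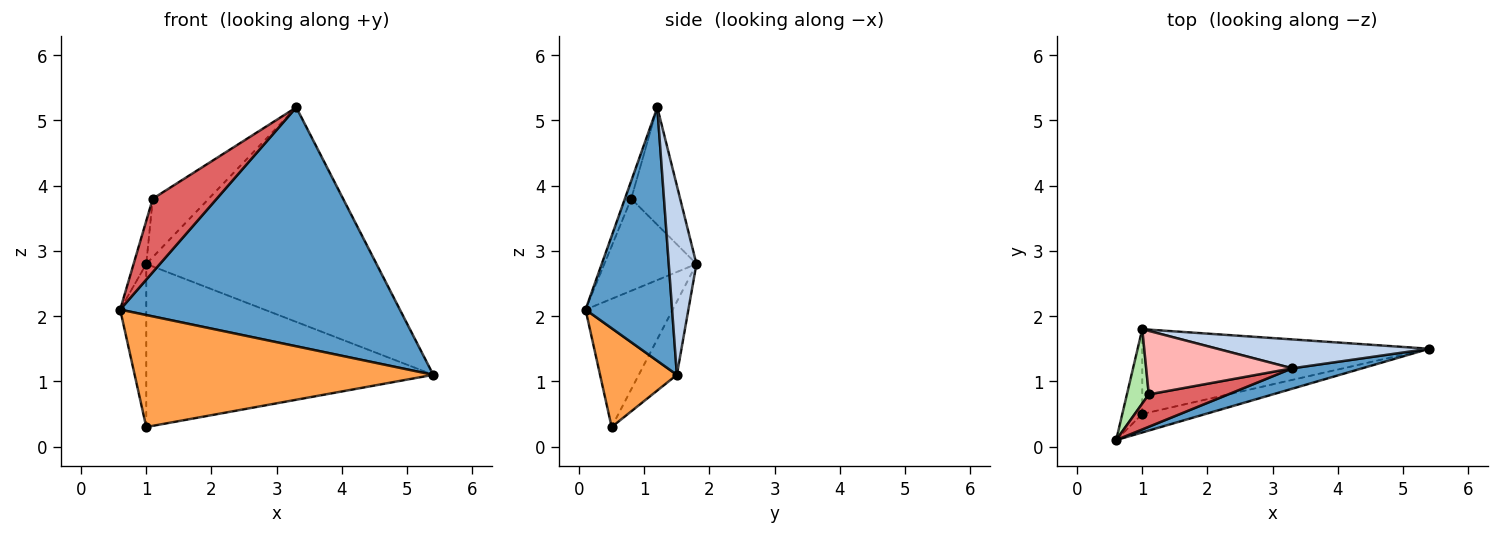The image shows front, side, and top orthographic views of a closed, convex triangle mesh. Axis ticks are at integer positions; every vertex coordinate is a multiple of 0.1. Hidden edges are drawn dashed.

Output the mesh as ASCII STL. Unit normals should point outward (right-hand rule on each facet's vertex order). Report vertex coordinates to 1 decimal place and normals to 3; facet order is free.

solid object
 facet normal 0.295 -0.952 0.081
  outer loop
   vertex 3.3 1.2 5.2
   vertex 0.6 0.1 2.1
   vertex 5.4 1.5 1.1
  endloop
 endfacet
 facet normal 0.118 0.984 0.133
  outer loop
   vertex 3.3 1.2 5.2
   vertex 5.4 1.5 1.1
   vertex 1.0 1.8 2.8
  endloop
 endfacet
 facet normal 0.246 -0.956 -0.158
  outer loop
   vertex 1.0 0.5 0.3
   vertex 5.4 1.5 1.1
   vertex 0.6 0.1 2.1
  endloop
 endfacet
 facet normal -0.948 0.284 -0.148
  outer loop
   vertex 1.0 0.5 0.3
   vertex 0.6 0.1 2.1
   vertex 1.0 1.8 2.8
  endloop
 endfacet
 facet normal -0.117 0.881 -0.458
  outer loop
   vertex 1.0 0.5 0.3
   vertex 1.0 1.8 2.8
   vertex 5.4 1.5 1.1
  endloop
 endfacet
 facet normal -0.964 0.133 0.229
  outer loop
   vertex 1.1 0.8 3.8
   vertex 1.0 1.8 2.8
   vertex 0.6 0.1 2.1
  endloop
 endfacet
 facet normal -0.090 -0.911 0.402
  outer loop
   vertex 1.1 0.8 3.8
   vertex 0.6 0.1 2.1
   vertex 3.3 1.2 5.2
  endloop
 endfacet
 facet normal -0.509 0.583 0.634
  outer loop
   vertex 1.1 0.8 3.8
   vertex 3.3 1.2 5.2
   vertex 1.0 1.8 2.8
  endloop
 endfacet
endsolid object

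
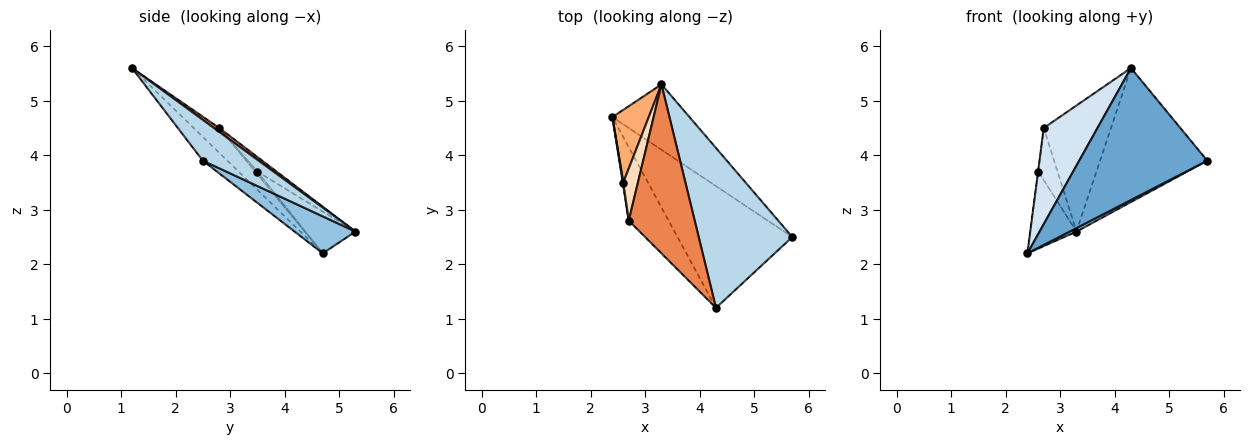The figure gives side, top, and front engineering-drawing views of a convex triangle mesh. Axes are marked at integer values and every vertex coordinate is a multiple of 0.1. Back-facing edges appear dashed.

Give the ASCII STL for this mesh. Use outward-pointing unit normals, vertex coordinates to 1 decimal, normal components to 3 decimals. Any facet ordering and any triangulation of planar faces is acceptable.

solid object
 facet normal -0.139 -0.728 -0.671
  outer loop
   vertex 4.3 1.2 5.6
   vertex 2.4 4.7 2.2
   vertex 5.7 2.5 3.9
  endloop
 endfacet
 facet normal 0.432 -0.048 -0.901
  outer loop
   vertex 3.3 5.3 2.6
   vertex 5.7 2.5 3.9
   vertex 2.4 4.7 2.2
  endloop
 endfacet
 facet normal 0.317 0.609 0.727
  outer loop
   vertex 3.3 5.3 2.6
   vertex 4.3 1.2 5.6
   vertex 5.7 2.5 3.9
  endloop
 endfacet
 facet normal -0.353 -0.743 -0.568
  outer loop
   vertex 2.7 2.8 4.5
   vertex 2.4 4.7 2.2
   vertex 4.3 1.2 5.6
  endloop
 endfacet
 facet normal 0.047 0.597 0.801
  outer loop
   vertex 2.7 2.8 4.5
   vertex 4.3 1.2 5.6
   vertex 3.3 5.3 2.6
  endloop
 endfacet
 facet normal -0.620 0.570 0.539
  outer loop
   vertex 2.6 3.5 3.7
   vertex 3.3 5.3 2.6
   vertex 2.4 4.7 2.2
  endloop
 endfacet
 facet normal -0.970 0.108 0.216
  outer loop
   vertex 2.6 3.5 3.7
   vertex 2.4 4.7 2.2
   vertex 2.7 2.8 4.5
  endloop
 endfacet
 facet normal -0.577 0.577 0.577
  outer loop
   vertex 2.6 3.5 3.7
   vertex 2.7 2.8 4.5
   vertex 3.3 5.3 2.6
  endloop
 endfacet
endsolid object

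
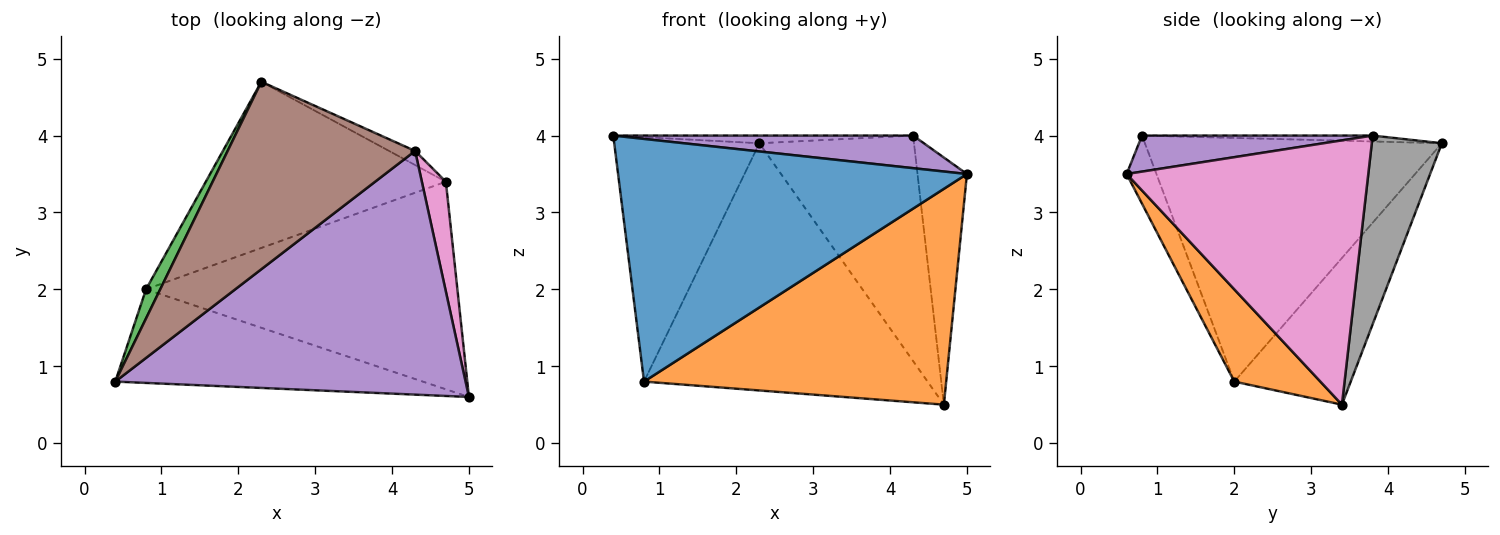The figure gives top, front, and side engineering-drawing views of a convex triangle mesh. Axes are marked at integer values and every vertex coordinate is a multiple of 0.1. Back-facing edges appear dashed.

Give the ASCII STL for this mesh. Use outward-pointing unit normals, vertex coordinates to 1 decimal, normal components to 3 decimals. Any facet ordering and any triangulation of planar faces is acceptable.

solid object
 facet normal -0.079 -0.930 -0.359
  outer loop
   vertex 0.8 2.0 0.8
   vertex 5.0 0.6 3.5
   vertex 0.4 0.8 4.0
  endloop
 endfacet
 facet normal 0.201 -0.706 -0.679
  outer loop
   vertex 0.8 2.0 0.8
   vertex 4.7 3.4 0.5
   vertex 5.0 0.6 3.5
  endloop
 endfacet
 facet normal -0.897 0.438 0.052
  outer loop
   vertex 0.8 2.0 0.8
   vertex 0.4 0.8 4.0
   vertex 2.3 4.7 3.9
  endloop
 endfacet
 facet normal -0.323 0.786 -0.528
  outer loop
   vertex 0.8 2.0 0.8
   vertex 2.3 4.7 3.9
   vertex 4.7 3.4 0.5
  endloop
 endfacet
 facet normal 0.101 -0.132 0.986
  outer loop
   vertex 4.3 3.8 4.0
   vertex 0.4 0.8 4.0
   vertex 5.0 0.6 3.5
  endloop
 endfacet
 facet normal -0.032 0.041 0.999
  outer loop
   vertex 4.3 3.8 4.0
   vertex 2.3 4.7 3.9
   vertex 0.4 0.8 4.0
  endloop
 endfacet
 facet normal 0.976 0.200 0.089
  outer loop
   vertex 4.3 3.8 4.0
   vertex 5.0 0.6 3.5
   vertex 4.7 3.4 0.5
  endloop
 endfacet
 facet normal 0.412 0.909 -0.057
  outer loop
   vertex 4.3 3.8 4.0
   vertex 4.7 3.4 0.5
   vertex 2.3 4.7 3.9
  endloop
 endfacet
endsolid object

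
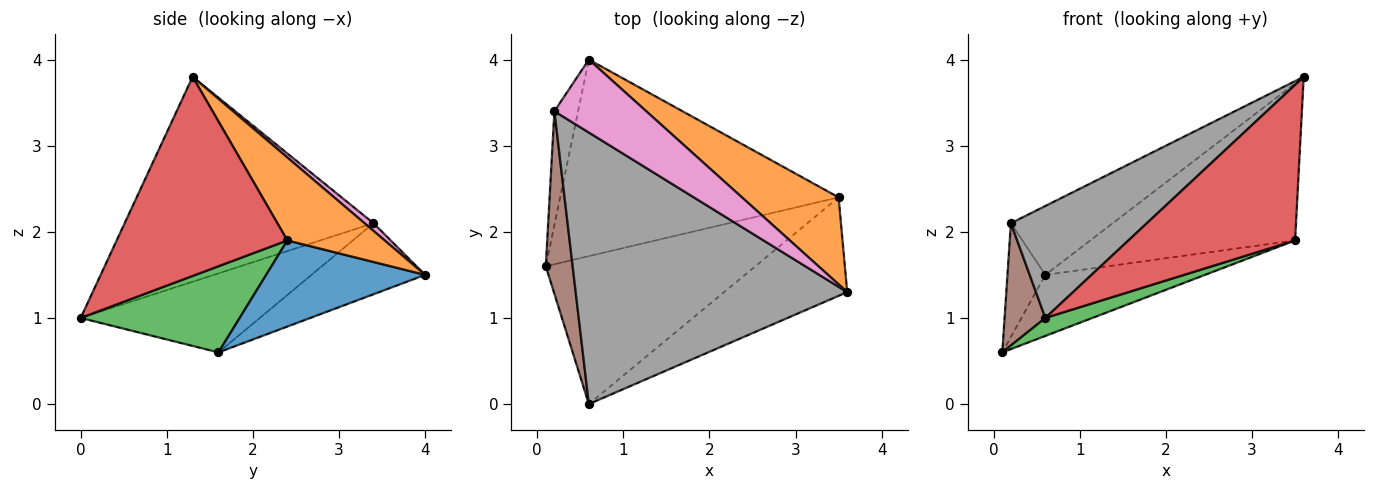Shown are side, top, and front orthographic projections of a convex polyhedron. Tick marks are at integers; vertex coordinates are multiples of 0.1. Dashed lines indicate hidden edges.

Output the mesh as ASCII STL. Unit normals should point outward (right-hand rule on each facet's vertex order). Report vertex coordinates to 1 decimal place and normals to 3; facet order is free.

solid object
 facet normal 0.283 0.284 -0.916
  outer loop
   vertex 3.5 2.4 1.9
   vertex 0.1 1.6 0.6
   vertex 0.6 4.0 1.5
  endloop
 endfacet
 facet normal 0.384 0.808 0.447
  outer loop
   vertex 3.5 2.4 1.9
   vertex 0.6 4.0 1.5
   vertex 3.6 1.3 3.8
  endloop
 endfacet
 facet normal 0.378 -0.112 -0.919
  outer loop
   vertex 3.5 2.4 1.9
   vertex 0.6 0.0 1.0
   vertex 0.1 1.6 0.6
  endloop
 endfacet
 facet normal 0.654 -0.639 -0.404
  outer loop
   vertex 3.5 2.4 1.9
   vertex 3.6 1.3 3.8
   vertex 0.6 0.0 1.0
  endloop
 endfacet
 facet normal -0.905 0.302 -0.302
  outer loop
   vertex 0.2 3.4 2.1
   vertex 0.6 4.0 1.5
   vertex 0.1 1.6 0.6
  endloop
 endfacet
 facet normal -0.926 -0.211 0.314
  outer loop
   vertex 0.2 3.4 2.1
   vertex 0.1 1.6 0.6
   vertex 0.6 0.0 1.0
  endloop
 endfacet
 facet normal 0.060 0.685 0.726
  outer loop
   vertex 0.2 3.4 2.1
   vertex 3.6 1.3 3.8
   vertex 0.6 4.0 1.5
  endloop
 endfacet
 facet normal -0.572 -0.313 0.758
  outer loop
   vertex 0.2 3.4 2.1
   vertex 0.6 0.0 1.0
   vertex 3.6 1.3 3.8
  endloop
 endfacet
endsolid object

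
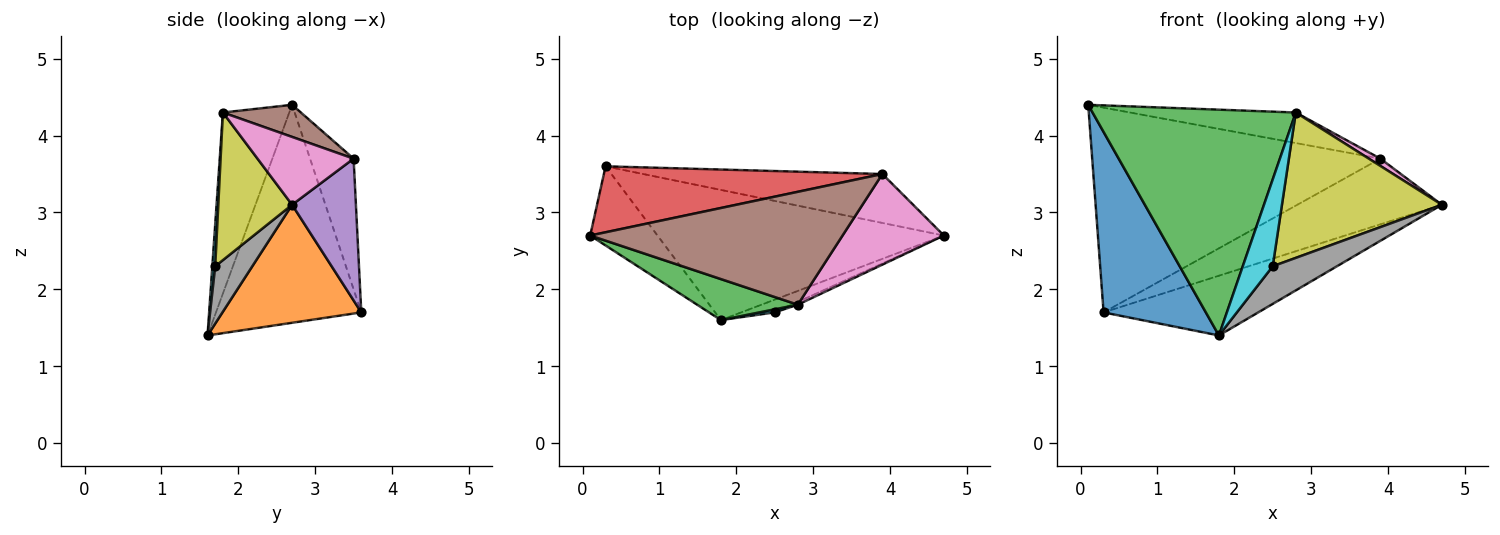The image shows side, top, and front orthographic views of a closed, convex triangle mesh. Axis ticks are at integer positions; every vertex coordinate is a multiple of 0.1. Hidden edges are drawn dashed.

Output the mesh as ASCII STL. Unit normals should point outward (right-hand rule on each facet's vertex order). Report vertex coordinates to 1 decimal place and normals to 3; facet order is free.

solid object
 facet normal -0.793 -0.558 -0.245
  outer loop
   vertex 0.3 3.6 1.7
   vertex 1.8 1.6 1.4
   vertex 0.1 2.7 4.4
  endloop
 endfacet
 facet normal 0.351 0.391 -0.851
  outer loop
   vertex 0.3 3.6 1.7
   vertex 4.7 2.7 3.1
   vertex 1.8 1.6 1.4
  endloop
 endfacet
 facet normal -0.306 -0.937 0.170
  outer loop
   vertex 2.8 1.8 4.3
   vertex 0.1 2.7 4.4
   vertex 1.8 1.6 1.4
  endloop
 endfacet
 facet normal -0.142 0.942 0.303
  outer loop
   vertex 3.9 3.5 3.7
   vertex 0.3 3.6 1.7
   vertex 0.1 2.7 4.4
  endloop
 endfacet
 facet normal 0.334 0.756 -0.563
  outer loop
   vertex 3.9 3.5 3.7
   vertex 4.7 2.7 3.1
   vertex 0.3 3.6 1.7
  endloop
 endfacet
 facet normal 0.122 0.259 0.958
  outer loop
   vertex 3.9 3.5 3.7
   vertex 0.1 2.7 4.4
   vertex 2.8 1.8 4.3
  endloop
 endfacet
 facet normal 0.555 -0.067 0.829
  outer loop
   vertex 3.9 3.5 3.7
   vertex 2.8 1.8 4.3
   vertex 4.7 2.7 3.1
  endloop
 endfacet
 facet normal 0.480 -0.831 -0.281
  outer loop
   vertex 2.5 1.7 2.3
   vertex 1.8 1.6 1.4
   vertex 4.7 2.7 3.1
  endloop
 endfacet
 facet normal 0.419 -0.908 -0.017
  outer loop
   vertex 2.5 1.7 2.3
   vertex 4.7 2.7 3.1
   vertex 2.8 1.8 4.3
  endloop
 endfacet
 facet normal 0.097 -0.995 0.035
  outer loop
   vertex 2.5 1.7 2.3
   vertex 2.8 1.8 4.3
   vertex 1.8 1.6 1.4
  endloop
 endfacet
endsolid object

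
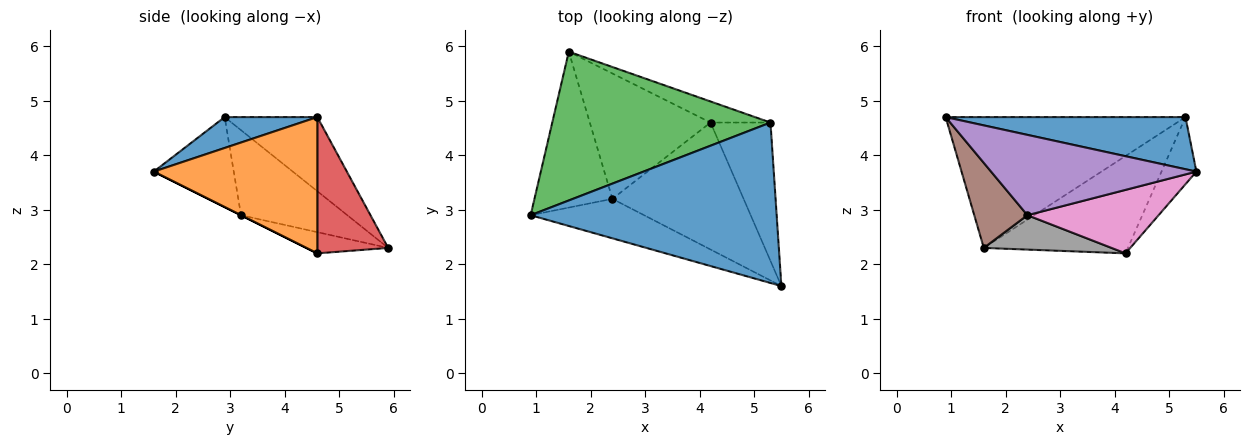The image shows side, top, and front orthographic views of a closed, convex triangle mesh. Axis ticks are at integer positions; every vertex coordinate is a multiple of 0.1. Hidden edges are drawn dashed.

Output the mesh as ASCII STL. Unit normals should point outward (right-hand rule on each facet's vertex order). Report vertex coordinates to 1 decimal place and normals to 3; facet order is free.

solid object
 facet normal 0.119 -0.307 0.944
  outer loop
   vertex 5.3 4.6 4.7
   vertex 0.9 2.9 4.7
   vertex 5.5 1.6 3.7
  endloop
 endfacet
 facet normal 0.898 0.192 -0.395
  outer loop
   vertex 5.3 4.6 4.7
   vertex 5.5 1.6 3.7
   vertex 4.2 4.6 2.2
  endloop
 endfacet
 facet normal -0.247 0.640 0.728
  outer loop
   vertex 5.3 4.6 4.7
   vertex 1.6 5.9 2.3
   vertex 0.9 2.9 4.7
  endloop
 endfacet
 facet normal 0.433 0.881 -0.191
  outer loop
   vertex 5.3 4.6 4.7
   vertex 4.2 4.6 2.2
   vertex 1.6 5.9 2.3
  endloop
 endfacet
 facet normal -0.330 -0.847 -0.416
  outer loop
   vertex 2.4 3.2 2.9
   vertex 5.5 1.6 3.7
   vertex 0.9 2.9 4.7
  endloop
 endfacet
 facet normal -0.692 -0.346 -0.634
  outer loop
   vertex 2.4 3.2 2.9
   vertex 0.9 2.9 4.7
   vertex 1.6 5.9 2.3
  endloop
 endfacet
 facet normal 0.000 -0.447 -0.894
  outer loop
   vertex 2.4 3.2 2.9
   vertex 4.2 4.6 2.2
   vertex 5.5 1.6 3.7
  endloop
 endfacet
 facet normal -0.167 -0.261 -0.951
  outer loop
   vertex 2.4 3.2 2.9
   vertex 1.6 5.9 2.3
   vertex 4.2 4.6 2.2
  endloop
 endfacet
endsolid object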